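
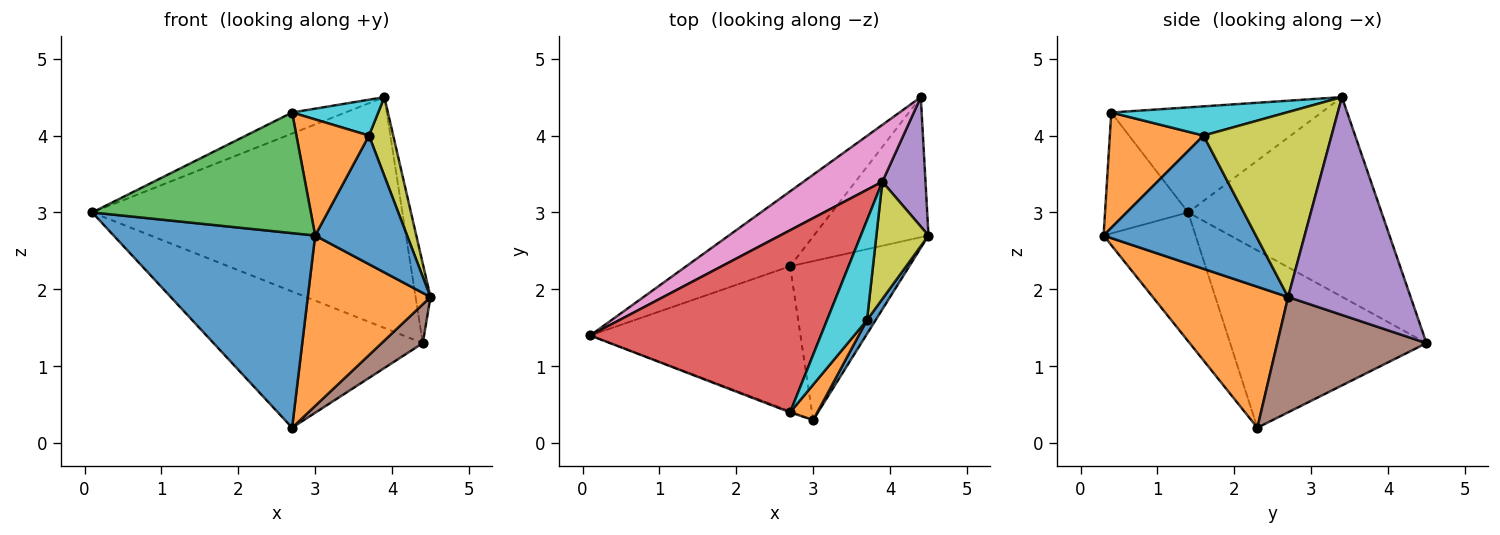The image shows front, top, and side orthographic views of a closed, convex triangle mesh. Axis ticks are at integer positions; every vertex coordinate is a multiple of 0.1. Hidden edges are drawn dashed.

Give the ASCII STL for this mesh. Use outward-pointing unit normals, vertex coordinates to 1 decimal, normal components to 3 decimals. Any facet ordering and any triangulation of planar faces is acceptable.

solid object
 facet normal -0.344 -0.753 -0.561
  outer loop
   vertex 2.7 2.3 0.2
   vertex 3.0 0.3 2.7
   vertex 0.1 1.4 3.0
  endloop
 endfacet
 facet normal 0.628 -0.569 -0.531
  outer loop
   vertex 2.7 2.3 0.2
   vertex 4.5 2.7 1.9
   vertex 3.0 0.3 2.7
  endloop
 endfacet
 facet normal -0.355 -0.935 -0.008
  outer loop
   vertex 2.7 0.4 4.3
   vertex 0.1 1.4 3.0
   vertex 3.0 0.3 2.7
  endloop
 endfacet
 facet normal -0.412 0.105 0.905
  outer loop
   vertex 2.7 0.4 4.3
   vertex 3.9 3.4 4.5
   vertex 0.1 1.4 3.0
  endloop
 endfacet
 facet normal 0.974 0.118 0.193
  outer loop
   vertex 4.4 4.5 1.3
   vertex 3.9 3.4 4.5
   vertex 4.5 2.7 1.9
  endloop
 endfacet
 facet normal 0.696 -0.192 -0.692
  outer loop
   vertex 4.4 4.5 1.3
   vertex 4.5 2.7 1.9
   vertex 2.7 2.3 0.2
  endloop
 endfacet
 facet normal -0.518 0.831 0.205
  outer loop
   vertex 4.4 4.5 1.3
   vertex 0.1 1.4 3.0
   vertex 3.9 3.4 4.5
  endloop
 endfacet
 facet normal -0.635 0.677 -0.372
  outer loop
   vertex 4.4 4.5 1.3
   vertex 2.7 2.3 0.2
   vertex 0.1 1.4 3.0
  endloop
 endfacet
 facet normal 0.947 -0.179 0.267
  outer loop
   vertex 3.7 1.6 4.0
   vertex 4.5 2.7 1.9
   vertex 3.9 3.4 4.5
  endloop
 endfacet
 facet normal 0.567 -0.278 0.775
  outer loop
   vertex 3.7 1.6 4.0
   vertex 3.9 3.4 4.5
   vertex 2.7 0.4 4.3
  endloop
 endfacet
 facet normal 0.855 -0.516 0.055
  outer loop
   vertex 3.7 1.6 4.0
   vertex 3.0 0.3 2.7
   vertex 4.5 2.7 1.9
  endloop
 endfacet
 facet normal 0.777 -0.602 0.183
  outer loop
   vertex 3.7 1.6 4.0
   vertex 2.7 0.4 4.3
   vertex 3.0 0.3 2.7
  endloop
 endfacet
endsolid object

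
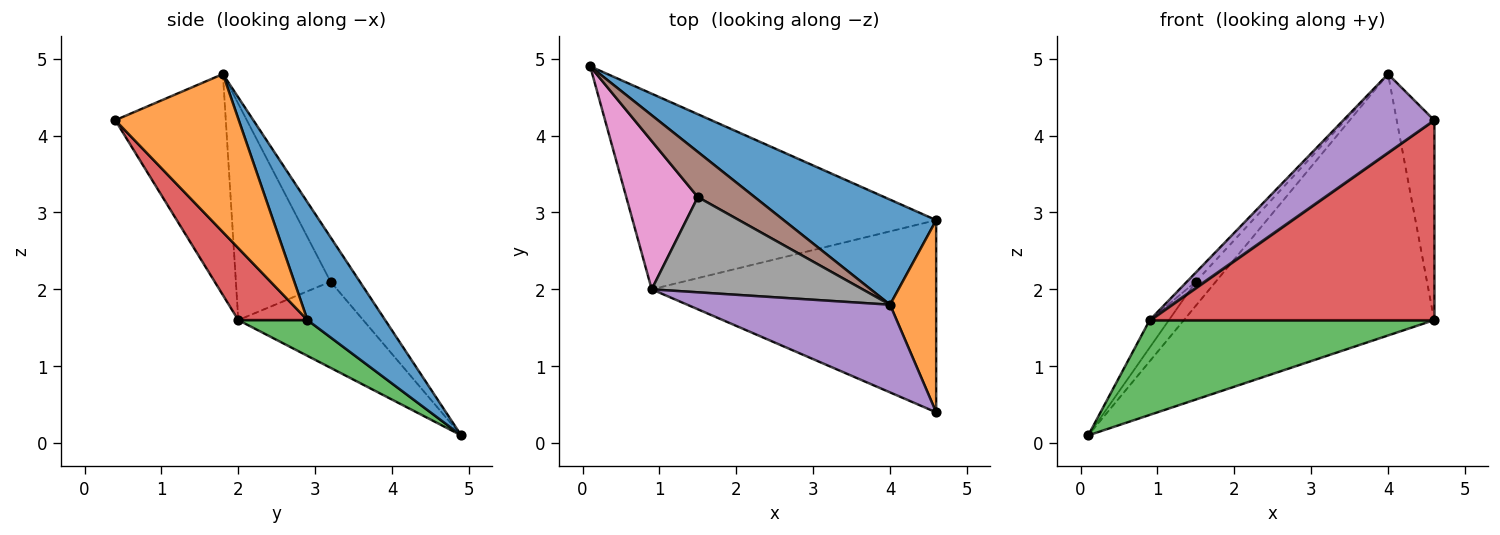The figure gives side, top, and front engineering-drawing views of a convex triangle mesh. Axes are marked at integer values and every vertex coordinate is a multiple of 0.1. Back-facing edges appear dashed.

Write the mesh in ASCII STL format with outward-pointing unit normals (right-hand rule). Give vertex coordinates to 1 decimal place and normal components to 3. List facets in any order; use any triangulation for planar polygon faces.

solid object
 facet normal 0.277 0.892 0.358
  outer loop
   vertex 4.6 2.9 1.6
   vertex 0.1 4.9 0.1
   vertex 4.0 1.8 4.8
  endloop
 endfacet
 facet normal 0.922 0.280 0.269
  outer loop
   vertex 4.6 2.9 1.6
   vertex 4.0 1.8 4.8
   vertex 4.6 0.4 4.2
  endloop
 endfacet
 facet normal 0.106 -0.434 -0.895
  outer loop
   vertex 0.9 2.0 1.6
   vertex 0.1 4.9 0.1
   vertex 4.6 2.9 1.6
  endloop
 endfacet
 facet normal 0.173 -0.710 -0.683
  outer loop
   vertex 0.9 2.0 1.6
   vertex 4.6 2.9 1.6
   vertex 4.6 0.4 4.2
  endloop
 endfacet
 facet normal -0.630 -0.518 0.578
  outer loop
   vertex 0.9 2.0 1.6
   vertex 4.6 0.4 4.2
   vertex 4.0 1.8 4.8
  endloop
 endfacet
 facet normal -0.568 0.387 0.726
  outer loop
   vertex 1.5 3.2 2.1
   vertex 4.0 1.8 4.8
   vertex 0.1 4.9 0.1
  endloop
 endfacet
 facet normal -0.764 0.118 0.635
  outer loop
   vertex 1.5 3.2 2.1
   vertex 0.1 4.9 0.1
   vertex 0.9 2.0 1.6
  endloop
 endfacet
 facet normal -0.715 0.067 0.696
  outer loop
   vertex 1.5 3.2 2.1
   vertex 0.9 2.0 1.6
   vertex 4.0 1.8 4.8
  endloop
 endfacet
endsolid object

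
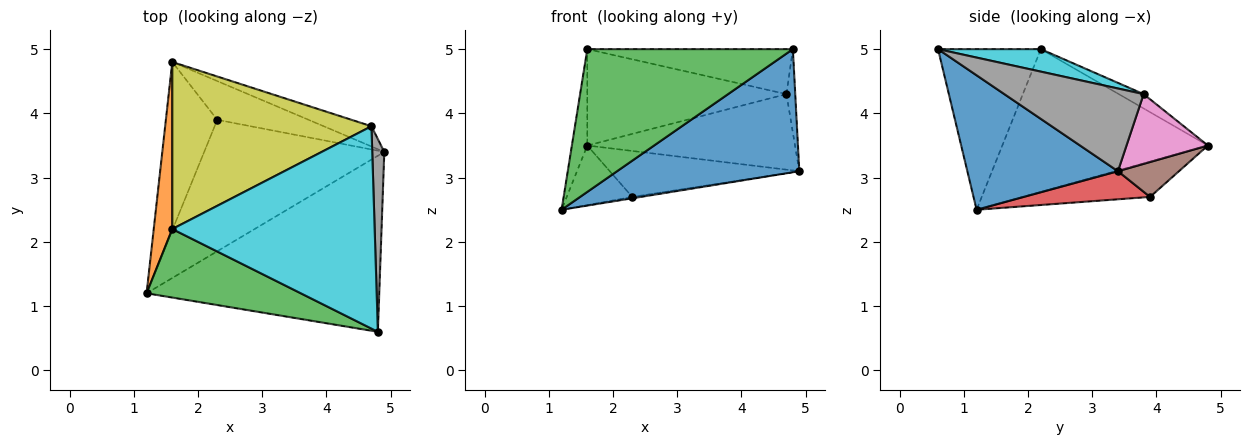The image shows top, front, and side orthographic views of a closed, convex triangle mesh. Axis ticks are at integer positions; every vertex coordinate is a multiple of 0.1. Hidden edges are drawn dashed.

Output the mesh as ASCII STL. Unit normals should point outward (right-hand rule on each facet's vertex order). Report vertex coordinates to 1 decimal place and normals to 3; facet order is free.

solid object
 facet normal 0.428 -0.518 -0.741
  outer loop
   vertex 4.8 0.6 5.0
   vertex 1.2 1.2 2.5
   vertex 4.9 3.4 3.1
  endloop
 endfacet
 facet normal -0.989 0.074 0.129
  outer loop
   vertex 1.6 2.2 5.0
   vertex 1.6 4.8 3.5
   vertex 1.2 1.2 2.5
  endloop
 endfacet
 facet normal -0.411 -0.822 0.395
  outer loop
   vertex 1.6 2.2 5.0
   vertex 1.2 1.2 2.5
   vertex 4.8 0.6 5.0
  endloop
 endfacet
 facet normal 0.154 0.010 -0.988
  outer loop
   vertex 2.3 3.9 2.7
   vertex 4.9 3.4 3.1
   vertex 1.2 1.2 2.5
  endloop
 endfacet
 facet normal -0.544 0.280 -0.791
  outer loop
   vertex 2.3 3.9 2.7
   vertex 1.2 1.2 2.5
   vertex 1.6 4.8 3.5
  endloop
 endfacet
 facet normal 0.239 0.742 -0.626
  outer loop
   vertex 2.3 3.9 2.7
   vertex 1.6 4.8 3.5
   vertex 4.9 3.4 3.1
  endloop
 endfacet
 facet normal 0.354 0.903 -0.242
  outer loop
   vertex 4.7 3.8 4.3
   vertex 4.9 3.4 3.1
   vertex 1.6 4.8 3.5
  endloop
 endfacet
 facet normal 0.988 0.062 0.144
  outer loop
   vertex 4.7 3.8 4.3
   vertex 4.8 0.6 5.0
   vertex 4.9 3.4 3.1
  endloop
 endfacet
 facet normal -0.062 0.499 0.865
  outer loop
   vertex 4.7 3.8 4.3
   vertex 1.6 4.8 3.5
   vertex 1.6 2.2 5.0
  endloop
 endfacet
 facet normal 0.108 0.216 0.970
  outer loop
   vertex 4.7 3.8 4.3
   vertex 1.6 2.2 5.0
   vertex 4.8 0.6 5.0
  endloop
 endfacet
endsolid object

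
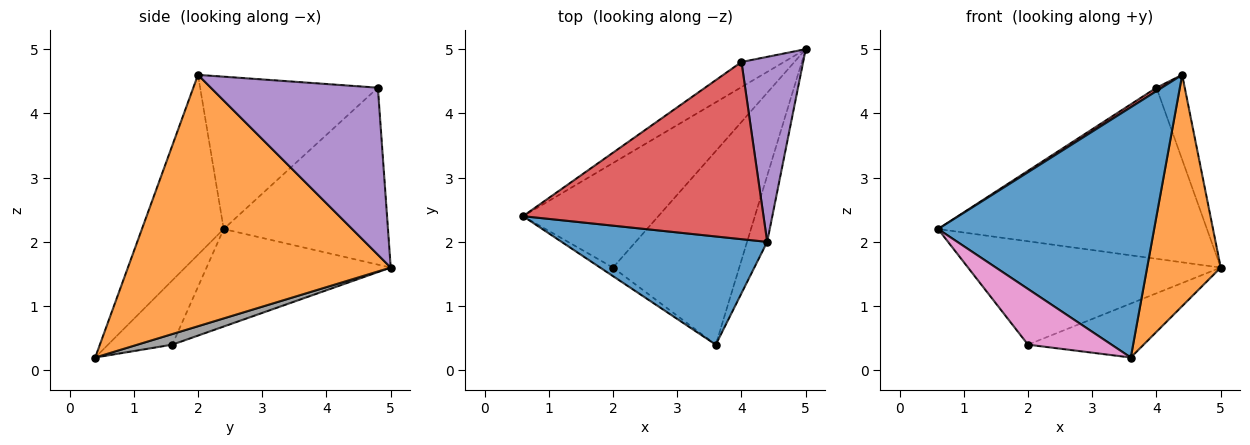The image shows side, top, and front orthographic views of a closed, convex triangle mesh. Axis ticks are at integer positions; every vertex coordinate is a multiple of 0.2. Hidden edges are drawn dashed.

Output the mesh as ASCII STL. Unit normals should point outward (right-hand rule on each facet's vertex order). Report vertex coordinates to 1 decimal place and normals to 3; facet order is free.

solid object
 facet normal -0.328 -0.867 0.375
  outer loop
   vertex 4.4 2.0 4.6
   vertex 0.6 2.4 2.2
   vertex 3.6 0.4 0.2
  endloop
 endfacet
 facet normal 0.960 -0.269 -0.077
  outer loop
   vertex 4.4 2.0 4.6
   vertex 3.6 0.4 0.2
   vertex 5.0 5.0 1.6
  endloop
 endfacet
 facet normal -0.517 0.847 -0.124
  outer loop
   vertex 4.0 4.8 4.4
   vertex 5.0 5.0 1.6
   vertex 0.6 2.4 2.2
  endloop
 endfacet
 facet normal -0.535 -0.016 0.845
  outer loop
   vertex 4.0 4.8 4.4
   vertex 0.6 2.4 2.2
   vertex 4.4 2.0 4.6
  endloop
 endfacet
 facet normal 0.926 0.157 0.342
  outer loop
   vertex 4.0 4.8 4.4
   vertex 4.4 2.0 4.6
   vertex 5.0 5.0 1.6
  endloop
 endfacet
 facet normal -0.456 0.626 -0.633
  outer loop
   vertex 2.0 1.6 0.4
   vertex 0.6 2.4 2.2
   vertex 5.0 5.0 1.6
  endloop
 endfacet
 facet normal -0.605 -0.787 -0.121
  outer loop
   vertex 2.0 1.6 0.4
   vertex 3.6 0.4 0.2
   vertex 0.6 2.4 2.2
  endloop
 endfacet
 facet normal 0.081 0.268 -0.960
  outer loop
   vertex 2.0 1.6 0.4
   vertex 5.0 5.0 1.6
   vertex 3.6 0.4 0.2
  endloop
 endfacet
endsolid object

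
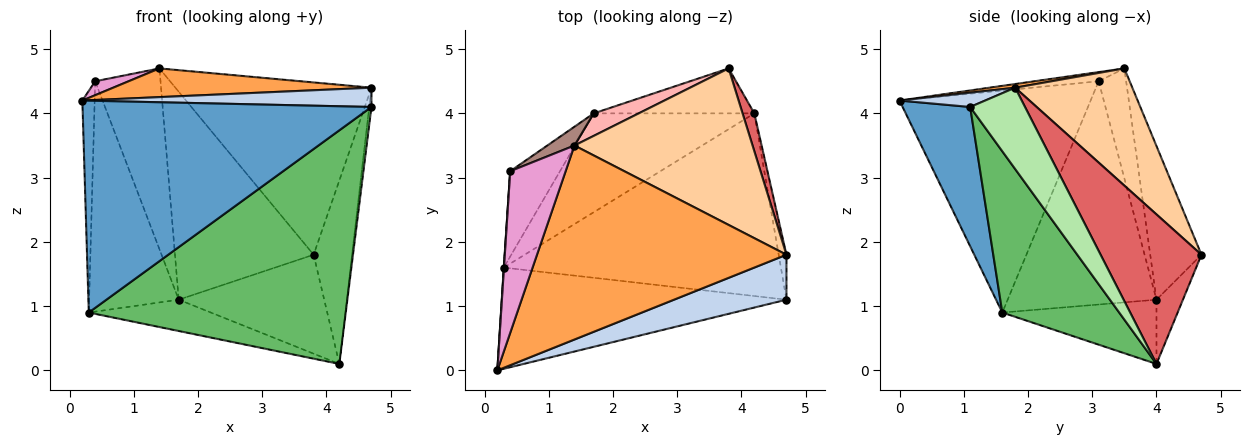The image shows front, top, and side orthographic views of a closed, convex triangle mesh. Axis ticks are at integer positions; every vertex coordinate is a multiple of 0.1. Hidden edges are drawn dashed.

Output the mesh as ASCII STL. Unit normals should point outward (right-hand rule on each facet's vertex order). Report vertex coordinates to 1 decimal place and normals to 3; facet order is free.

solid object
 facet normal 0.206 -0.883 -0.422
  outer loop
   vertex 0.3 1.6 0.9
   vertex 4.7 1.1 4.1
   vertex 0.2 0.0 4.2
  endloop
 endfacet
 facet normal 0.116 -0.391 0.913
  outer loop
   vertex 4.7 1.8 4.4
   vertex 0.2 0.0 4.2
   vertex 4.7 1.1 4.1
  endloop
 endfacet
 facet normal 0.015 -0.146 0.989
  outer loop
   vertex 4.7 1.8 4.4
   vertex 1.4 3.5 4.7
   vertex 0.2 0.0 4.2
  endloop
 endfacet
 facet normal 0.405 0.677 0.615
  outer loop
   vertex 4.7 1.8 4.4
   vertex 3.8 4.7 1.8
   vertex 1.4 3.5 4.7
  endloop
 endfacet
 facet normal 0.337 -0.742 -0.580
  outer loop
   vertex 4.2 4.0 0.1
   vertex 4.7 1.1 4.1
   vertex 0.3 1.6 0.9
  endloop
 endfacet
 facet normal 0.995 0.041 -0.095
  outer loop
   vertex 4.2 4.0 0.1
   vertex 4.7 1.8 4.4
   vertex 4.7 1.1 4.1
  endloop
 endfacet
 facet normal 0.932 0.355 0.073
  outer loop
   vertex 4.2 4.0 0.1
   vertex 3.8 4.7 1.8
   vertex 4.7 1.8 4.4
  endloop
 endfacet
 facet normal -0.345 0.933 0.101
  outer loop
   vertex 1.7 4.0 1.1
   vertex 1.4 3.5 4.7
   vertex 3.8 4.7 1.8
  endloop
 endfacet
 facet normal -0.163 0.898 -0.408
  outer loop
   vertex 1.7 4.0 1.1
   vertex 3.8 4.7 1.8
   vertex 4.2 4.0 0.1
  endloop
 endfacet
 facet normal -0.356 0.282 -0.891
  outer loop
   vertex 1.7 4.0 1.1
   vertex 4.2 4.0 0.1
   vertex 0.3 1.6 0.9
  endloop
 endfacet
 facet normal -0.386 0.918 0.095
  outer loop
   vertex 0.4 3.1 4.5
   vertex 1.4 3.5 4.7
   vertex 1.7 4.0 1.1
  endloop
 endfacet
 facet normal -0.842 0.507 -0.188
  outer loop
   vertex 0.4 3.1 4.5
   vertex 1.7 4.0 1.1
   vertex 0.3 1.6 0.9
  endloop
 endfacet
 facet normal -0.163 -0.085 0.983
  outer loop
   vertex 0.4 3.1 4.5
   vertex 0.2 0.0 4.2
   vertex 1.4 3.5 4.7
  endloop
 endfacet
 facet normal -0.998 0.064 0.001
  outer loop
   vertex 0.4 3.1 4.5
   vertex 0.3 1.6 0.9
   vertex 0.2 0.0 4.2
  endloop
 endfacet
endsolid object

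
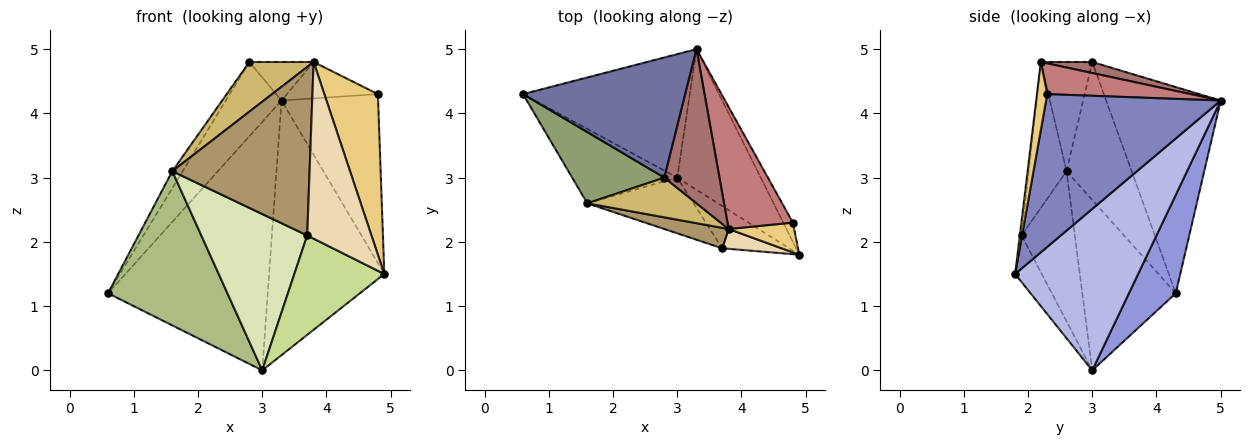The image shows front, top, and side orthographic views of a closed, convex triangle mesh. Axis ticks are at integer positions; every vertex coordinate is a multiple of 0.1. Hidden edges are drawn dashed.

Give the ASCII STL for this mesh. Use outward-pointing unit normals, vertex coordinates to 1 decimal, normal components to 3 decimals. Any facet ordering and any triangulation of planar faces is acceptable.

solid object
 facet normal -0.734 0.357 0.578
  outer loop
   vertex 2.8 3.0 4.8
   vertex 3.3 5.0 4.2
   vertex 0.6 4.3 1.2
  endloop
 endfacet
 facet normal 0.874 0.483 -0.055
  outer loop
   vertex 4.8 2.3 4.3
   vertex 4.9 1.8 1.5
   vertex 3.3 5.0 4.2
  endloop
 endfacet
 facet normal 0.254 0.866 -0.431
  outer loop
   vertex 3.0 3.0 0.0
   vertex 0.6 4.3 1.2
   vertex 3.3 5.0 4.2
  endloop
 endfacet
 facet normal 0.683 0.639 -0.353
  outer loop
   vertex 3.0 3.0 0.0
   vertex 3.3 5.0 4.2
   vertex 4.9 1.8 1.5
  endloop
 endfacet
 facet normal -0.824 0.131 0.551
  outer loop
   vertex 1.6 2.6 3.1
   vertex 2.8 3.0 4.8
   vertex 0.6 4.3 1.2
  endloop
 endfacet
 facet normal -0.576 -0.736 -0.355
  outer loop
   vertex 1.6 2.6 3.1
   vertex 0.6 4.3 1.2
   vertex 3.0 3.0 0.0
  endloop
 endfacet
 facet normal -0.263 -0.888 -0.378
  outer loop
   vertex 3.7 1.9 2.1
   vertex 3.0 3.0 0.0
   vertex 4.9 1.8 1.5
  endloop
 endfacet
 facet normal -0.428 -0.851 -0.303
  outer loop
   vertex 3.7 1.9 2.1
   vertex 1.6 2.6 3.1
   vertex 3.0 3.0 0.0
  endloop
 endfacet
 facet normal -0.264 -0.958 0.116
  outer loop
   vertex 3.8 2.2 4.8
   vertex 1.6 2.6 3.1
   vertex 3.7 1.9 2.1
  endloop
 endfacet
 facet normal -0.530 -0.662 0.530
  outer loop
   vertex 3.8 2.2 4.8
   vertex 2.8 3.0 4.8
   vertex 1.6 2.6 3.1
  endloop
 endfacet
 facet normal 0.186 -0.966 0.179
  outer loop
   vertex 3.8 2.2 4.8
   vertex 4.9 1.8 1.5
   vertex 4.8 2.3 4.3
  endloop
 endfacet
 facet normal -0.027 -0.993 0.111
  outer loop
   vertex 3.8 2.2 4.8
   vertex 3.7 1.9 2.1
   vertex 4.9 1.8 1.5
  endloop
 endfacet
 facet normal 0.190 0.238 0.952
  outer loop
   vertex 3.8 2.2 4.8
   vertex 3.3 5.0 4.2
   vertex 2.8 3.0 4.8
  endloop
 endfacet
 facet normal 0.411 0.261 0.874
  outer loop
   vertex 3.8 2.2 4.8
   vertex 4.8 2.3 4.3
   vertex 3.3 5.0 4.2
  endloop
 endfacet
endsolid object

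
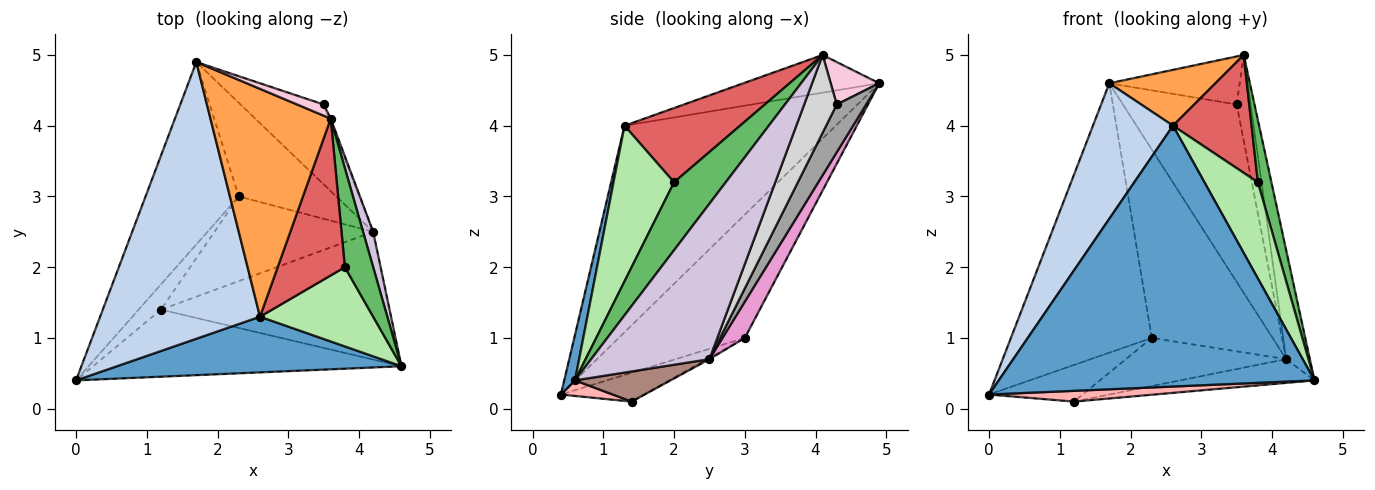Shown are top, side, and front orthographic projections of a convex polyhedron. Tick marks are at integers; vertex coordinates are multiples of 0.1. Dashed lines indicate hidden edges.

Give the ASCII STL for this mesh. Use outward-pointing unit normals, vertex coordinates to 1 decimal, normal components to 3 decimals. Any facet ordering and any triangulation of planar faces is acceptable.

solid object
 facet normal 0.033 -0.977 0.209
  outer loop
   vertex 2.6 1.3 4.0
   vertex 0.0 0.4 0.2
   vertex 4.6 0.6 0.4
  endloop
 endfacet
 facet normal -0.758 -0.287 0.586
  outer loop
   vertex 2.6 1.3 4.0
   vertex 1.7 4.9 4.6
   vertex 0.0 0.4 0.2
  endloop
 endfacet
 facet normal -0.291 -0.228 0.929
  outer loop
   vertex 2.6 1.3 4.0
   vertex 3.6 4.1 5.0
   vertex 1.7 4.9 4.6
  endloop
 endfacet
 facet normal -0.595 0.665 -0.450
  outer loop
   vertex 2.3 3.0 1.0
   vertex 0.0 0.4 0.2
   vertex 1.7 4.9 4.6
  endloop
 endfacet
 facet normal 0.897 -0.235 0.374
  outer loop
   vertex 3.8 2.0 3.2
   vertex 4.6 0.6 0.4
   vertex 3.6 4.1 5.0
  endloop
 endfacet
 facet normal 0.658 -0.581 0.479
  outer loop
   vertex 3.8 2.0 3.2
   vertex 2.6 1.3 4.0
   vertex 4.6 0.6 0.4
  endloop
 endfacet
 facet normal 0.662 -0.450 0.599
  outer loop
   vertex 3.8 2.0 3.2
   vertex 3.6 4.1 5.0
   vertex 2.6 1.3 4.0
  endloop
 endfacet
 facet normal 0.050 -0.158 -0.986
  outer loop
   vertex 1.2 1.4 0.1
   vertex 4.6 0.6 0.4
   vertex 0.0 0.4 0.2
  endloop
 endfacet
 facet normal -0.591 0.664 -0.458
  outer loop
   vertex 1.2 1.4 0.1
   vertex 0.0 0.4 0.2
   vertex 2.3 3.0 1.0
  endloop
 endfacet
 facet normal 0.979 0.196 0.064
  outer loop
   vertex 4.2 2.5 0.7
   vertex 3.6 4.1 5.0
   vertex 4.6 0.6 0.4
  endloop
 endfacet
 facet normal 0.129 0.181 -0.975
  outer loop
   vertex 4.2 2.5 0.7
   vertex 4.6 0.6 0.4
   vertex 1.2 1.4 0.1
  endloop
 endfacet
 facet normal -0.007 0.494 -0.869
  outer loop
   vertex 4.2 2.5 0.7
   vertex 1.2 1.4 0.1
   vertex 2.3 3.0 1.0
  endloop
 endfacet
 facet normal 0.163 0.883 -0.439
  outer loop
   vertex 4.2 2.5 0.7
   vertex 2.3 3.0 1.0
   vertex 1.7 4.9 4.6
  endloop
 endfacet
 facet normal 0.341 0.916 0.213
  outer loop
   vertex 3.5 4.3 4.3
   vertex 1.7 4.9 4.6
   vertex 3.6 4.1 5.0
  endloop
 endfacet
 facet normal 0.229 0.888 -0.399
  outer loop
   vertex 3.5 4.3 4.3
   vertex 4.2 2.5 0.7
   vertex 1.7 4.9 4.6
  endloop
 endfacet
 facet normal 0.919 0.394 -0.019
  outer loop
   vertex 3.5 4.3 4.3
   vertex 3.6 4.1 5.0
   vertex 4.2 2.5 0.7
  endloop
 endfacet
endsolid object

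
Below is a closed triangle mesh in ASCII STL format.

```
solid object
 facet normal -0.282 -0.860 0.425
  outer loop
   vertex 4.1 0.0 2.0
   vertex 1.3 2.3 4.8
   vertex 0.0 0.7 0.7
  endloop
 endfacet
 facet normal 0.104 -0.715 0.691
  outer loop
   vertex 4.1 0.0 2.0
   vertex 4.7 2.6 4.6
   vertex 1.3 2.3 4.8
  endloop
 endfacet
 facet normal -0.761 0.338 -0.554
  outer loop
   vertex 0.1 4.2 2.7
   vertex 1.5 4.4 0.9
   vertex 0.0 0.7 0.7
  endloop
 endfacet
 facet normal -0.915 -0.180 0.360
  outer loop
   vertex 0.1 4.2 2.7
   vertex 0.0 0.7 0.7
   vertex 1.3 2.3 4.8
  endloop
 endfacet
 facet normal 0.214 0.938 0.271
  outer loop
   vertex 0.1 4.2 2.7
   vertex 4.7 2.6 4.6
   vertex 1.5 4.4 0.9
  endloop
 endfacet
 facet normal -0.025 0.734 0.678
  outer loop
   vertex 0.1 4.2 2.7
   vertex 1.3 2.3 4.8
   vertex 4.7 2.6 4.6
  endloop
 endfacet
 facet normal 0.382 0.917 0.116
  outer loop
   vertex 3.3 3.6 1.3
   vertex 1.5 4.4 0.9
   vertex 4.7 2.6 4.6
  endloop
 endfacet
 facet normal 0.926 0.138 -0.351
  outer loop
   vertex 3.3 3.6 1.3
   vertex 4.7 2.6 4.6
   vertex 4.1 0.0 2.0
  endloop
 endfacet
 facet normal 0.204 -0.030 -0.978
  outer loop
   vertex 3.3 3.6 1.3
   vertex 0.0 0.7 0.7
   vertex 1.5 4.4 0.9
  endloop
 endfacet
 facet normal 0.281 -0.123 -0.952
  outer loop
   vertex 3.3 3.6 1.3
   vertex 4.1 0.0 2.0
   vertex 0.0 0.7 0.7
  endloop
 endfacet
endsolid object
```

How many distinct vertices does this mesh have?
7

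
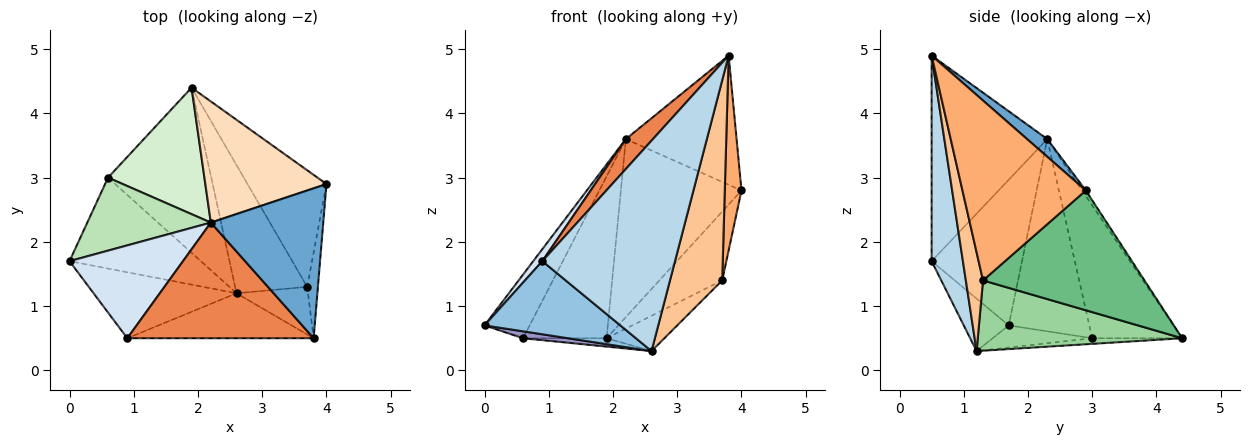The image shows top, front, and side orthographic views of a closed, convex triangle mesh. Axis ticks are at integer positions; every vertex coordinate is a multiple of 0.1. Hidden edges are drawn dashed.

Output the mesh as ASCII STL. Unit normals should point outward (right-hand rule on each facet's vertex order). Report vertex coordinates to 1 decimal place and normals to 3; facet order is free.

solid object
 facet normal 0.118 0.648 0.752
  outer loop
   vertex 2.2 2.3 3.6
   vertex 3.8 0.5 4.9
   vertex 4.0 2.9 2.8
  endloop
 endfacet
 facet normal -0.239 -0.721 -0.650
  outer loop
   vertex 0.9 0.5 1.7
   vertex 0.0 1.7 0.7
   vertex 2.6 1.2 0.3
  endloop
 endfacet
 facet normal 0.225 -0.953 -0.204
  outer loop
   vertex 0.9 0.5 1.7
   vertex 2.6 1.2 0.3
   vertex 3.8 0.5 4.9
  endloop
 endfacet
 facet normal -0.786 -0.079 0.613
  outer loop
   vertex 0.9 0.5 1.7
   vertex 2.2 2.3 3.6
   vertex 0.0 1.7 0.7
  endloop
 endfacet
 facet normal -0.730 -0.171 0.662
  outer loop
   vertex 0.9 0.5 1.7
   vertex 3.8 0.5 4.9
   vertex 2.2 2.3 3.6
  endloop
 endfacet
 facet normal 0.989 -0.134 -0.059
  outer loop
   vertex 3.7 1.3 1.4
   vertex 4.0 2.9 2.8
   vertex 3.8 0.5 4.9
  endloop
 endfacet
 facet normal 0.305 -0.927 -0.220
  outer loop
   vertex 3.7 1.3 1.4
   vertex 3.8 0.5 4.9
   vertex 2.6 1.2 0.3
  endloop
 endfacet
 facet normal -0.026 0.826 0.562
  outer loop
   vertex 1.9 4.4 0.5
   vertex 2.2 2.3 3.6
   vertex 4.0 2.9 2.8
  endloop
 endfacet
 facet normal 0.794 0.309 -0.523
  outer loop
   vertex 1.9 4.4 0.5
   vertex 4.0 2.9 2.8
   vertex 3.7 1.3 1.4
  endloop
 endfacet
 facet normal 0.685 0.194 -0.702
  outer loop
   vertex 1.9 4.4 0.5
   vertex 3.7 1.3 1.4
   vertex 2.6 1.2 0.3
  endloop
 endfacet
 facet normal -0.761 0.426 0.489
  outer loop
   vertex 0.6 3.0 0.5
   vertex 0.0 1.7 0.7
   vertex 2.2 2.3 3.6
  endloop
 endfacet
 facet normal -0.647 0.601 0.470
  outer loop
   vertex 0.6 3.0 0.5
   vertex 2.2 2.3 3.6
   vertex 1.9 4.4 0.5
  endloop
 endfacet
 facet normal -0.166 -0.075 -0.983
  outer loop
   vertex 0.6 3.0 0.5
   vertex 2.6 1.2 0.3
   vertex 0.0 1.7 0.7
  endloop
 endfacet
 facet normal -0.054 0.050 -0.997
  outer loop
   vertex 0.6 3.0 0.5
   vertex 1.9 4.4 0.5
   vertex 2.6 1.2 0.3
  endloop
 endfacet
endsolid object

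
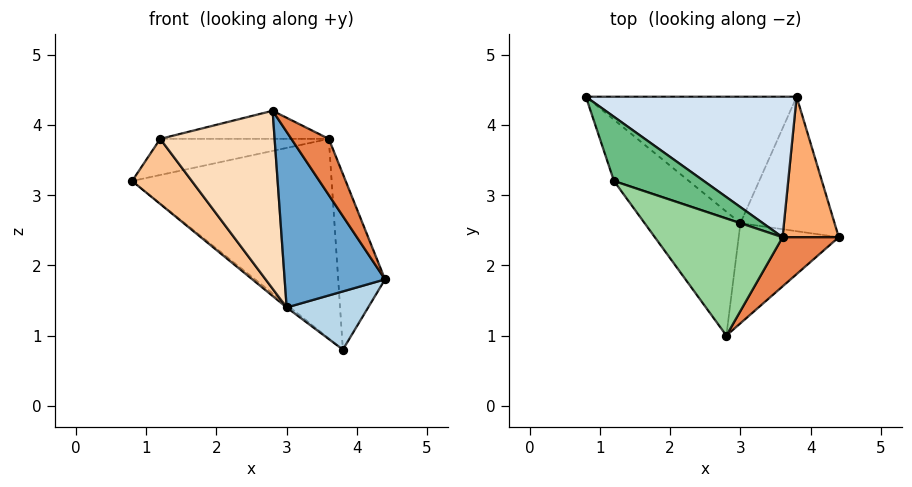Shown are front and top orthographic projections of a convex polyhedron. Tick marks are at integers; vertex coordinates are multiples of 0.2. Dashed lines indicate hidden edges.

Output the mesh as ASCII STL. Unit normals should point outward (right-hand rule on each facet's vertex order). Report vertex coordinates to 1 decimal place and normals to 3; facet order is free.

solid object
 facet normal 0.017 -0.869 -0.495
  outer loop
   vertex 3.0 2.6 1.4
   vertex 4.4 2.4 1.8
   vertex 2.8 1.0 4.2
  endloop
 endfacet
 facet normal -0.625 0.017 -0.781
  outer loop
   vertex 3.0 2.6 1.4
   vertex 0.8 4.4 3.2
   vertex 3.8 4.4 0.8
  endloop
 endfacet
 facet normal 0.201 -0.389 -0.899
  outer loop
   vertex 3.0 2.6 1.4
   vertex 3.8 4.4 0.8
   vertex 4.4 2.4 1.8
  endloop
 endfacet
 facet normal 0.418 0.743 0.523
  outer loop
   vertex 3.6 2.4 3.8
   vertex 3.8 4.4 0.8
   vertex 0.8 4.4 3.2
  endloop
 endfacet
 facet normal 0.855 -0.391 0.342
  outer loop
   vertex 3.6 2.4 3.8
   vertex 2.8 1.0 4.2
   vertex 4.4 2.4 1.8
  endloop
 endfacet
 facet normal 0.842 0.421 0.337
  outer loop
   vertex 3.6 2.4 3.8
   vertex 4.4 2.4 1.8
   vertex 3.8 4.4 0.8
  endloop
 endfacet
 facet normal -0.756 -0.476 -0.448
  outer loop
   vertex 1.2 3.2 3.8
   vertex 0.8 4.4 3.2
   vertex 3.0 2.6 1.4
  endloop
 endfacet
 facet normal -0.711 -0.587 -0.386
  outer loop
   vertex 1.2 3.2 3.8
   vertex 3.0 2.6 1.4
   vertex 2.8 1.0 4.2
  endloop
 endfacet
 facet normal 0.161 0.484 0.860
  outer loop
   vertex 1.2 3.2 3.8
   vertex 3.6 2.4 3.8
   vertex 0.8 4.4 3.2
  endloop
 endfacet
 facet normal 0.078 0.233 0.969
  outer loop
   vertex 1.2 3.2 3.8
   vertex 2.8 1.0 4.2
   vertex 3.6 2.4 3.8
  endloop
 endfacet
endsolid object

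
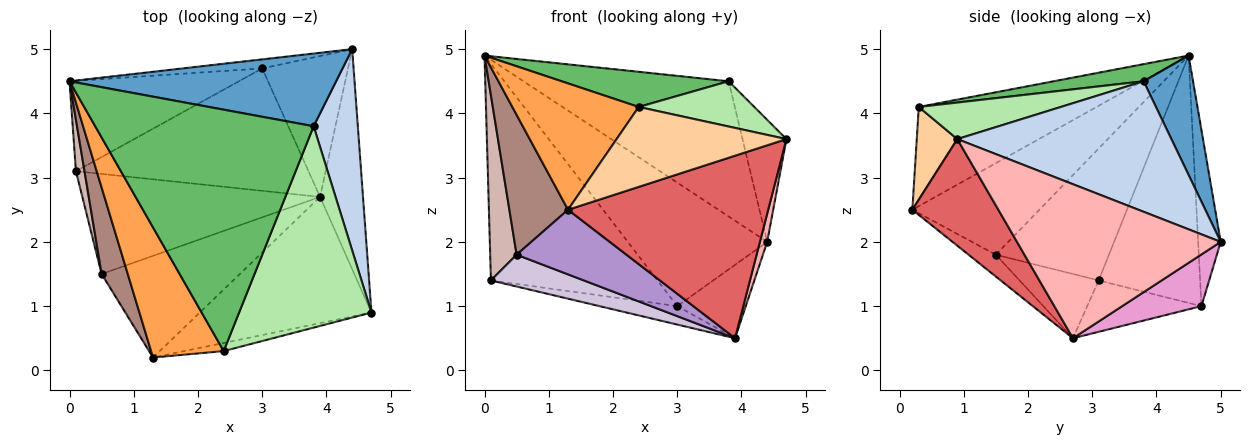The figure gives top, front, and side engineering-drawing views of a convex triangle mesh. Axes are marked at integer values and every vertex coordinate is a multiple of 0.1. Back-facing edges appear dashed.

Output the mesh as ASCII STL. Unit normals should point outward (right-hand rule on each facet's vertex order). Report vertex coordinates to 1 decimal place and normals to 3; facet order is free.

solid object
 facet normal 0.207 0.862 0.463
  outer loop
   vertex 3.8 3.8 4.5
   vertex 4.4 5.0 2.0
   vertex 0.0 4.5 4.9
  endloop
 endfacet
 facet normal 0.930 0.191 0.315
  outer loop
   vertex 3.8 3.8 4.5
   vertex 4.7 0.9 3.6
   vertex 4.4 5.0 2.0
  endloop
 endfacet
 facet normal -0.700 -0.498 0.512
  outer loop
   vertex 2.4 0.3 4.1
   vertex 0.0 4.5 4.9
   vertex 1.3 0.2 2.5
  endloop
 endfacet
 facet normal 0.231 -0.968 -0.098
  outer loop
   vertex 2.4 0.3 4.1
   vertex 1.3 0.2 2.5
   vertex 4.7 0.9 3.6
  endloop
 endfacet
 facet normal 0.077 -0.144 0.987
  outer loop
   vertex 2.4 0.3 4.1
   vertex 3.8 3.8 4.5
   vertex 0.0 4.5 4.9
  endloop
 endfacet
 facet normal 0.260 -0.212 0.942
  outer loop
   vertex 2.4 0.3 4.1
   vertex 4.7 0.9 3.6
   vertex 3.8 3.8 4.5
  endloop
 endfacet
 facet normal 0.333 -0.776 -0.536
  outer loop
   vertex 3.9 2.7 0.5
   vertex 4.7 0.9 3.6
   vertex 1.3 0.2 2.5
  endloop
 endfacet
 facet normal 0.963 -0.034 -0.268
  outer loop
   vertex 3.9 2.7 0.5
   vertex 4.4 5.0 2.0
   vertex 4.7 0.9 3.6
  endloop
 endfacet
 facet normal -0.132 -0.532 -0.837
  outer loop
   vertex 0.5 1.5 1.8
   vertex 3.9 2.7 0.5
   vertex 1.3 0.2 2.5
  endloop
 endfacet
 facet normal -0.249 -0.293 -0.923
  outer loop
   vertex 0.5 1.5 1.8
   vertex 0.1 3.1 1.4
   vertex 3.9 2.7 0.5
  endloop
 endfacet
 facet normal -0.879 -0.406 0.251
  outer loop
   vertex 0.5 1.5 1.8
   vertex 1.3 0.2 2.5
   vertex 0.0 4.5 4.9
  endloop
 endfacet
 facet normal -0.972 -0.227 0.063
  outer loop
   vertex 0.5 1.5 1.8
   vertex 0.0 4.5 4.9
   vertex 0.1 3.1 1.4
  endloop
 endfacet
 facet normal 0.471 0.408 -0.782
  outer loop
   vertex 3.0 4.7 1.0
   vertex 4.4 5.0 2.0
   vertex 3.9 2.7 0.5
  endloop
 endfacet
 facet normal -0.213 0.145 -0.966
  outer loop
   vertex 3.0 4.7 1.0
   vertex 3.9 2.7 0.5
   vertex 0.1 3.1 1.4
  endloop
 endfacet
 facet normal -0.159 0.985 -0.072
  outer loop
   vertex 3.0 4.7 1.0
   vertex 0.0 4.5 4.9
   vertex 4.4 5.0 2.0
  endloop
 endfacet
 facet normal -0.490 0.804 -0.336
  outer loop
   vertex 3.0 4.7 1.0
   vertex 0.1 3.1 1.4
   vertex 0.0 4.5 4.9
  endloop
 endfacet
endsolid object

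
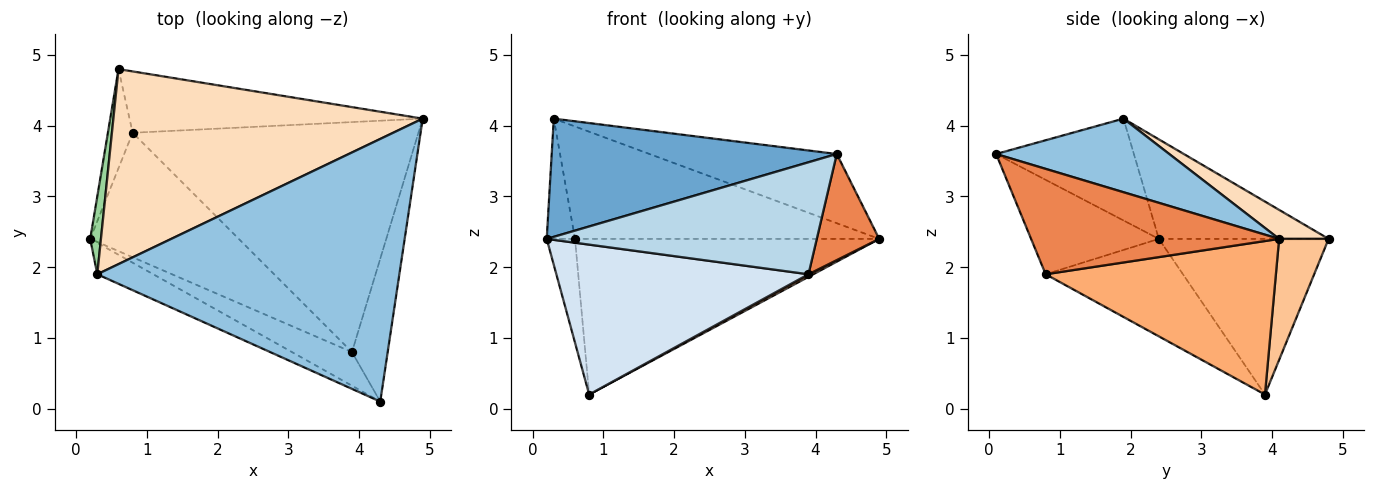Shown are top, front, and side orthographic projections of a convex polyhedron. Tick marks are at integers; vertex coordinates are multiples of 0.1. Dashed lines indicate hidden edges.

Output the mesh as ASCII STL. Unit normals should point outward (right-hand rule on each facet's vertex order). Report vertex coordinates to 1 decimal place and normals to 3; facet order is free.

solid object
 facet normal -0.423 -0.876 -0.233
  outer loop
   vertex 0.3 1.9 4.1
   vertex 0.2 2.4 2.4
   vertex 4.3 0.1 3.6
  endloop
 endfacet
 facet normal 0.229 0.248 0.941
  outer loop
   vertex 0.3 1.9 4.1
   vertex 4.3 0.1 3.6
   vertex 4.9 4.1 2.4
  endloop
 endfacet
 facet normal -0.413 -0.872 -0.262
  outer loop
   vertex 3.9 0.8 1.9
   vertex 4.3 0.1 3.6
   vertex 0.2 2.4 2.4
  endloop
 endfacet
 facet normal -0.386 -0.710 -0.589
  outer loop
   vertex 3.9 0.8 1.9
   vertex 0.2 2.4 2.4
   vertex 0.8 3.9 0.2
  endloop
 endfacet
 facet normal 0.921 -0.232 -0.312
  outer loop
   vertex 3.9 0.8 1.9
   vertex 4.9 4.1 2.4
   vertex 4.3 0.1 3.6
  endloop
 endfacet
 facet normal 0.473 -0.010 -0.881
  outer loop
   vertex 3.9 0.8 1.9
   vertex 0.8 3.9 0.2
   vertex 4.9 4.1 2.4
  endloop
 endfacet
 facet normal 0.150 0.920 -0.363
  outer loop
   vertex 0.6 4.8 2.4
   vertex 4.9 4.1 2.4
   vertex 0.8 3.9 0.2
  endloop
 endfacet
 facet normal 0.081 0.498 0.863
  outer loop
   vertex 0.6 4.8 2.4
   vertex 0.3 1.9 4.1
   vertex 4.9 4.1 2.4
  endloop
 endfacet
 facet normal -0.974 0.162 -0.155
  outer loop
   vertex 0.6 4.8 2.4
   vertex 0.8 3.9 0.2
   vertex 0.2 2.4 2.4
  endloop
 endfacet
 facet normal -0.981 0.163 0.106
  outer loop
   vertex 0.6 4.8 2.4
   vertex 0.2 2.4 2.4
   vertex 0.3 1.9 4.1
  endloop
 endfacet
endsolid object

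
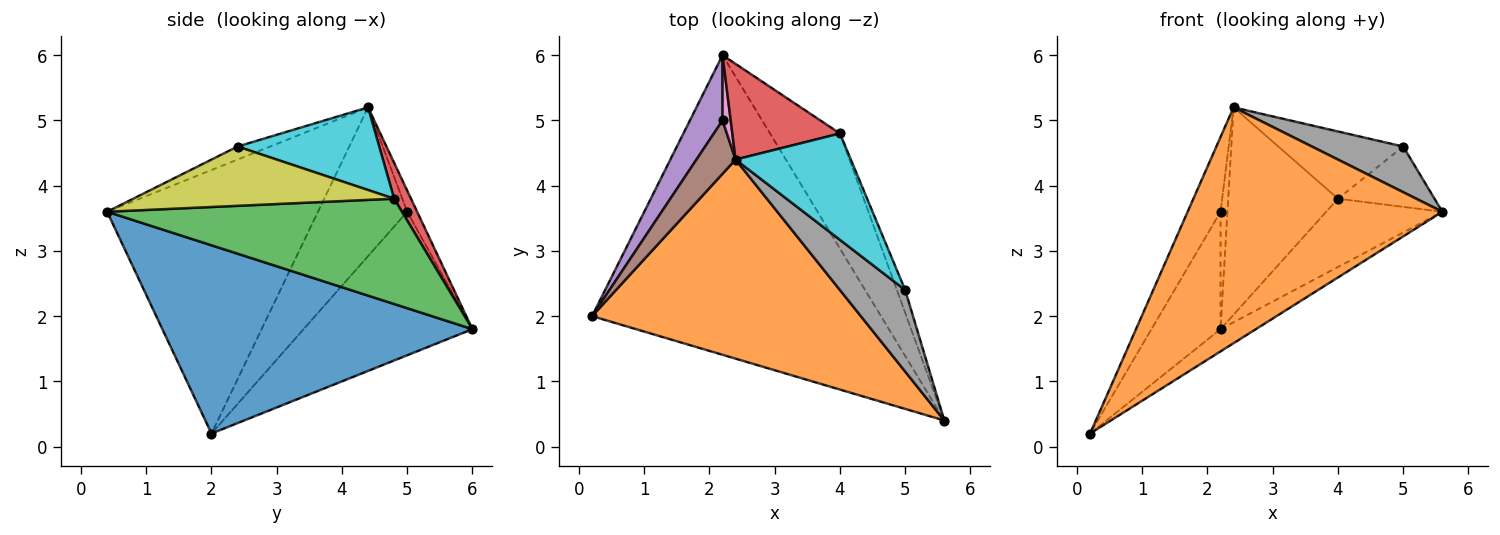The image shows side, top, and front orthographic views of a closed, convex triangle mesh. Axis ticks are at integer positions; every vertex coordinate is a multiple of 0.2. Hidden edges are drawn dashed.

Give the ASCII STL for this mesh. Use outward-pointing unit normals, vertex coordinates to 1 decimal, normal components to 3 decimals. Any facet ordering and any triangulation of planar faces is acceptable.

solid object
 facet normal 0.545 0.062 -0.836
  outer loop
   vertex 2.2 6.0 1.8
   vertex 5.6 0.4 3.6
   vertex 0.2 2.0 0.2
  endloop
 endfacet
 facet normal -0.535 -0.646 0.545
  outer loop
   vertex 2.4 4.4 5.2
   vertex 0.2 2.0 0.2
   vertex 5.6 0.4 3.6
  endloop
 endfacet
 facet normal 0.792 0.312 -0.525
  outer loop
   vertex 4.0 4.8 3.8
   vertex 5.6 0.4 3.6
   vertex 2.2 6.0 1.8
  endloop
 endfacet
 facet normal 0.138 0.899 0.415
  outer loop
   vertex 4.0 4.8 3.8
   vertex 2.2 6.0 1.8
   vertex 2.4 4.4 5.2
  endloop
 endfacet
 facet normal -0.906 0.371 0.206
  outer loop
   vertex 2.2 5.0 3.6
   vertex 2.2 6.0 1.8
   vertex 0.2 2.0 0.2
  endloop
 endfacet
 facet normal -0.911 0.336 0.240
  outer loop
   vertex 2.2 5.0 3.6
   vertex 0.2 2.0 0.2
   vertex 2.4 4.4 5.2
  endloop
 endfacet
 facet normal -0.784 0.543 0.302
  outer loop
   vertex 2.2 5.0 3.6
   vertex 2.4 4.4 5.2
   vertex 2.2 6.0 1.8
  endloop
 endfacet
 facet normal -0.172 -0.481 0.860
  outer loop
   vertex 5.0 2.4 4.6
   vertex 2.4 4.4 5.2
   vertex 5.6 0.4 3.6
  endloop
 endfacet
 facet normal 0.930 0.344 -0.130
  outer loop
   vertex 5.0 2.4 4.6
   vertex 5.6 0.4 3.6
   vertex 4.0 4.8 3.8
  endloop
 endfacet
 facet normal 0.518 0.457 0.723
  outer loop
   vertex 5.0 2.4 4.6
   vertex 4.0 4.8 3.8
   vertex 2.4 4.4 5.2
  endloop
 endfacet
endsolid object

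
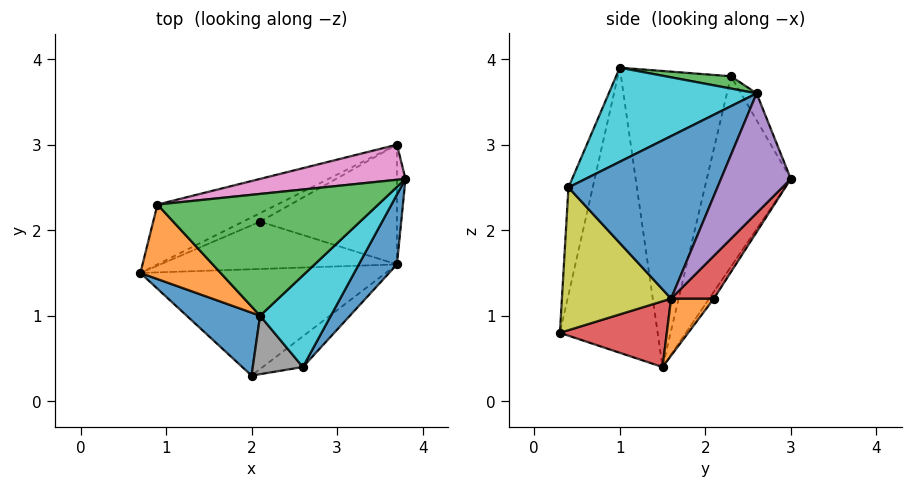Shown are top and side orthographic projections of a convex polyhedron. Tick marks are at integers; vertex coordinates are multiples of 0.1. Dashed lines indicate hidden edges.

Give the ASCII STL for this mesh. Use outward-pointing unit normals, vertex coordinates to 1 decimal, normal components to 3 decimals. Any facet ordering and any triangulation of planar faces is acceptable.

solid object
 facet normal -0.697 -0.695 0.179
  outer loop
   vertex 2.1 1.0 3.9
   vertex 0.7 1.5 0.4
   vertex 2.0 0.3 0.8
  endloop
 endfacet
 facet normal -0.728 -0.657 0.197
  outer loop
   vertex 0.9 2.3 3.8
   vertex 0.7 1.5 0.4
   vertex 2.1 1.0 3.9
  endloop
 endfacet
 facet normal 0.055 0.127 0.990
  outer loop
   vertex 0.9 2.3 3.8
   vertex 2.1 1.0 3.9
   vertex 3.8 2.6 3.6
  endloop
 endfacet
 facet normal 0.259 -0.041 -0.965
  outer loop
   vertex 3.7 1.6 1.2
   vertex 2.0 0.3 0.8
   vertex 0.7 1.5 0.4
  endloop
 endfacet
 facet normal 0.995 0.071 -0.071
  outer loop
   vertex 3.7 3.0 2.6
   vertex 3.8 2.6 3.6
   vertex 3.7 1.6 1.2
  endloop
 endfacet
 facet normal -0.317 0.927 -0.199
  outer loop
   vertex 3.7 3.0 2.6
   vertex 0.7 1.5 0.4
   vertex 0.9 2.3 3.8
  endloop
 endfacet
 facet normal -0.070 0.924 0.376
  outer loop
   vertex 3.7 3.0 2.6
   vertex 0.9 2.3 3.8
   vertex 3.8 2.6 3.6
  endloop
 endfacet
 facet normal -0.452 -0.867 0.210
  outer loop
   vertex 2.6 0.4 2.5
   vertex 2.1 1.0 3.9
   vertex 2.0 0.3 0.8
  endloop
 endfacet
 facet normal 0.624 -0.762 -0.175
  outer loop
   vertex 2.6 0.4 2.5
   vertex 2.0 0.3 0.8
   vertex 3.7 1.6 1.2
  endloop
 endfacet
 facet normal 0.644 -0.593 0.484
  outer loop
   vertex 2.6 0.4 2.5
   vertex 3.8 2.6 3.6
   vertex 2.1 1.0 3.9
  endloop
 endfacet
 facet normal 0.818 -0.542 0.192
  outer loop
   vertex 2.6 0.4 2.5
   vertex 3.7 1.6 1.2
   vertex 3.8 2.6 3.6
  endloop
 endfacet
 facet normal 0.187 0.600 -0.778
  outer loop
   vertex 2.1 2.1 1.2
   vertex 3.7 1.6 1.2
   vertex 0.7 1.5 0.4
  endloop
 endfacet
 facet normal -0.159 0.903 -0.398
  outer loop
   vertex 2.1 2.1 1.2
   vertex 0.7 1.5 0.4
   vertex 3.7 3.0 2.6
  endloop
 endfacet
 facet normal 0.216 0.690 -0.690
  outer loop
   vertex 2.1 2.1 1.2
   vertex 3.7 3.0 2.6
   vertex 3.7 1.6 1.2
  endloop
 endfacet
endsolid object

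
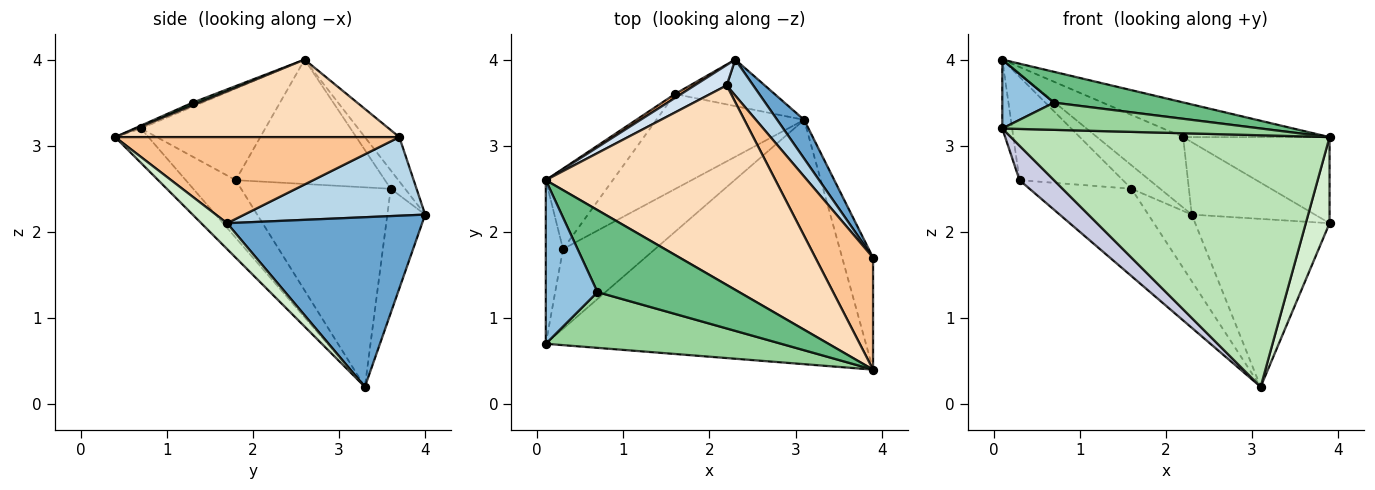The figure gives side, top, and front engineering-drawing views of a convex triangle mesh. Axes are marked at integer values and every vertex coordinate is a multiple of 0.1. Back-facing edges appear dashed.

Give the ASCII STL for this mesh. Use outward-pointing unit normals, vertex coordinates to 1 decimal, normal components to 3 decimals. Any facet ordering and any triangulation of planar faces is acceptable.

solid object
 facet normal 0.817 0.562 0.130
  outer loop
   vertex 3.1 3.3 0.2
   vertex 2.3 4.0 2.2
   vertex 3.9 1.7 2.1
  endloop
 endfacet
 facet normal -0.073 -0.387 0.919
  outer loop
   vertex 0.7 1.3 3.5
   vertex 0.1 2.6 4.0
   vertex 0.1 0.7 3.2
  endloop
 endfacet
 facet normal 0.796 0.542 0.269
  outer loop
   vertex 2.2 3.7 3.1
   vertex 3.9 1.7 2.1
   vertex 2.3 4.0 2.2
  endloop
 endfacet
 facet normal -0.359 0.897 0.259
  outer loop
   vertex 2.2 3.7 3.1
   vertex 2.3 4.0 2.2
   vertex 0.1 2.6 4.0
  endloop
 endfacet
 facet normal -0.581 0.667 -0.466
  outer loop
   vertex 1.6 3.6 2.5
   vertex 2.3 4.0 2.2
   vertex 3.1 3.3 0.2
  endloop
 endfacet
 facet normal -0.442 0.885 0.147
  outer loop
   vertex 1.6 3.6 2.5
   vertex 0.1 2.6 4.0
   vertex 2.3 4.0 2.2
  endloop
 endfacet
 facet normal 0.764 0.394 0.512
  outer loop
   vertex 3.9 0.4 3.1
   vertex 3.9 1.7 2.1
   vertex 2.2 3.7 3.1
  endloop
 endfacet
 facet normal 0.316 0.163 0.935
  outer loop
   vertex 3.9 0.4 3.1
   vertex 2.2 3.7 3.1
   vertex 0.1 2.6 4.0
  endloop
 endfacet
 facet normal 0.018 -0.352 0.936
  outer loop
   vertex 3.9 0.4 3.1
   vertex 0.1 2.6 4.0
   vertex 0.7 1.3 3.5
  endloop
 endfacet
 facet normal -0.011 -0.438 0.899
  outer loop
   vertex 3.9 0.4 3.1
   vertex 0.7 1.3 3.5
   vertex 0.1 0.7 3.2
  endloop
 endfacet
 facet normal -0.075 -0.715 -0.695
  outer loop
   vertex 3.9 0.4 3.1
   vertex 0.1 0.7 3.2
   vertex 3.1 3.3 0.2
  endloop
 endfacet
 facet normal 0.553 -0.508 -0.661
  outer loop
   vertex 3.9 0.4 3.1
   vertex 3.1 3.3 0.2
   vertex 3.9 1.7 2.1
  endloop
 endfacet
 facet normal -0.705 0.480 -0.522
  outer loop
   vertex 0.3 1.8 2.6
   vertex 1.6 3.6 2.5
   vertex 3.1 3.3 0.2
  endloop
 endfacet
 facet normal -0.752 0.520 -0.405
  outer loop
   vertex 0.3 1.8 2.6
   vertex 0.1 2.6 4.0
   vertex 1.6 3.6 2.5
  endloop
 endfacet
 facet normal -0.498 -0.344 -0.796
  outer loop
   vertex 0.3 1.8 2.6
   vertex 3.1 3.3 0.2
   vertex 0.1 0.7 3.2
  endloop
 endfacet
 facet normal -0.980 0.078 -0.184
  outer loop
   vertex 0.3 1.8 2.6
   vertex 0.1 0.7 3.2
   vertex 0.1 2.6 4.0
  endloop
 endfacet
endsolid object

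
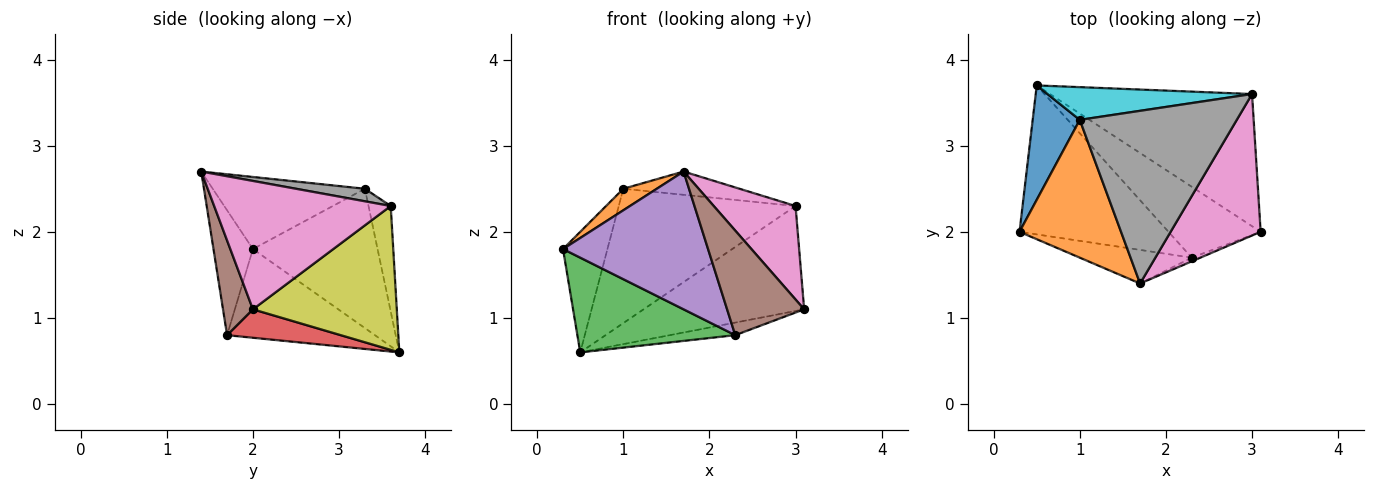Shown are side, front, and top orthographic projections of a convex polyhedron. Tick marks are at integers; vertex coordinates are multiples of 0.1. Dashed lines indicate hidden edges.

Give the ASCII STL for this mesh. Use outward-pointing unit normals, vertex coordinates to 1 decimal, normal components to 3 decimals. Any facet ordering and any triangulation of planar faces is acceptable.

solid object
 facet normal -0.898 0.320 0.304
  outer loop
   vertex 1.0 3.3 2.5
   vertex 0.5 3.7 0.6
   vertex 0.3 2.0 1.8
  endloop
 endfacet
 facet normal -0.574 -0.126 0.809
  outer loop
   vertex 1.0 3.3 2.5
   vertex 0.3 2.0 1.8
   vertex 1.7 1.4 2.7
  endloop
 endfacet
 facet normal -0.449 -0.479 -0.754
  outer loop
   vertex 2.3 1.7 0.8
   vertex 0.3 2.0 1.8
   vertex 0.5 3.7 0.6
  endloop
 endfacet
 facet normal 0.291 0.167 -0.942
  outer loop
   vertex 2.3 1.7 0.8
   vertex 0.5 3.7 0.6
   vertex 3.1 2.0 1.1
  endloop
 endfacet
 facet normal -0.255 -0.939 -0.229
  outer loop
   vertex 2.3 1.7 0.8
   vertex 1.7 1.4 2.7
   vertex 0.3 2.0 1.8
  endloop
 endfacet
 facet normal 0.362 -0.932 -0.033
  outer loop
   vertex 2.3 1.7 0.8
   vertex 3.1 2.0 1.1
   vertex 1.7 1.4 2.7
  endloop
 endfacet
 facet normal 0.766 -0.355 0.537
  outer loop
   vertex 3.0 3.6 2.3
   vertex 1.7 1.4 2.7
   vertex 3.1 2.0 1.1
  endloop
 endfacet
 facet normal 0.079 0.133 0.988
  outer loop
   vertex 3.0 3.6 2.3
   vertex 1.0 3.3 2.5
   vertex 1.7 1.4 2.7
  endloop
 endfacet
 facet normal 0.487 0.543 -0.684
  outer loop
   vertex 3.0 3.6 2.3
   vertex 3.1 2.0 1.1
   vertex 0.5 3.7 0.6
  endloop
 endfacet
 facet normal -0.121 0.964 0.235
  outer loop
   vertex 3.0 3.6 2.3
   vertex 0.5 3.7 0.6
   vertex 1.0 3.3 2.5
  endloop
 endfacet
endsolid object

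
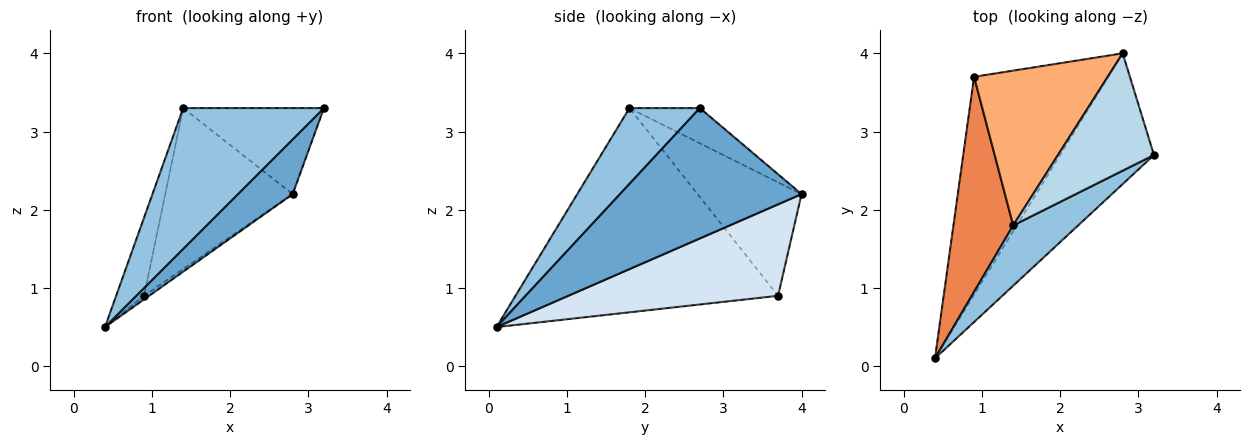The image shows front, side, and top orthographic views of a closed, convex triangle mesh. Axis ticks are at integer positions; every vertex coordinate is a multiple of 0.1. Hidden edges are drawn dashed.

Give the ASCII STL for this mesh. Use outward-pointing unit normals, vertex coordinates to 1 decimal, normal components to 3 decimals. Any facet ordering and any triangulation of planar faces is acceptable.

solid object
 facet normal 0.788 -0.238 -0.568
  outer loop
   vertex 2.8 4.0 2.2
   vertex 3.2 2.7 3.3
   vertex 0.4 0.1 0.5
  endloop
 endfacet
 facet normal 0.418 -0.835 0.358
  outer loop
   vertex 1.4 1.8 3.3
   vertex 0.4 0.1 0.5
   vertex 3.2 2.7 3.3
  endloop
 endfacet
 facet normal -0.284 0.567 0.773
  outer loop
   vertex 1.4 1.8 3.3
   vertex 3.2 2.7 3.3
   vertex 2.8 4.0 2.2
  endloop
 endfacet
 facet normal 0.563 0.014 -0.826
  outer loop
   vertex 0.9 3.7 0.9
   vertex 2.8 4.0 2.2
   vertex 0.4 0.1 0.5
  endloop
 endfacet
 facet normal -0.955 0.102 0.279
  outer loop
   vertex 0.9 3.7 0.9
   vertex 0.4 0.1 0.5
   vertex 1.4 1.8 3.3
  endloop
 endfacet
 facet normal -0.507 0.621 0.597
  outer loop
   vertex 0.9 3.7 0.9
   vertex 1.4 1.8 3.3
   vertex 2.8 4.0 2.2
  endloop
 endfacet
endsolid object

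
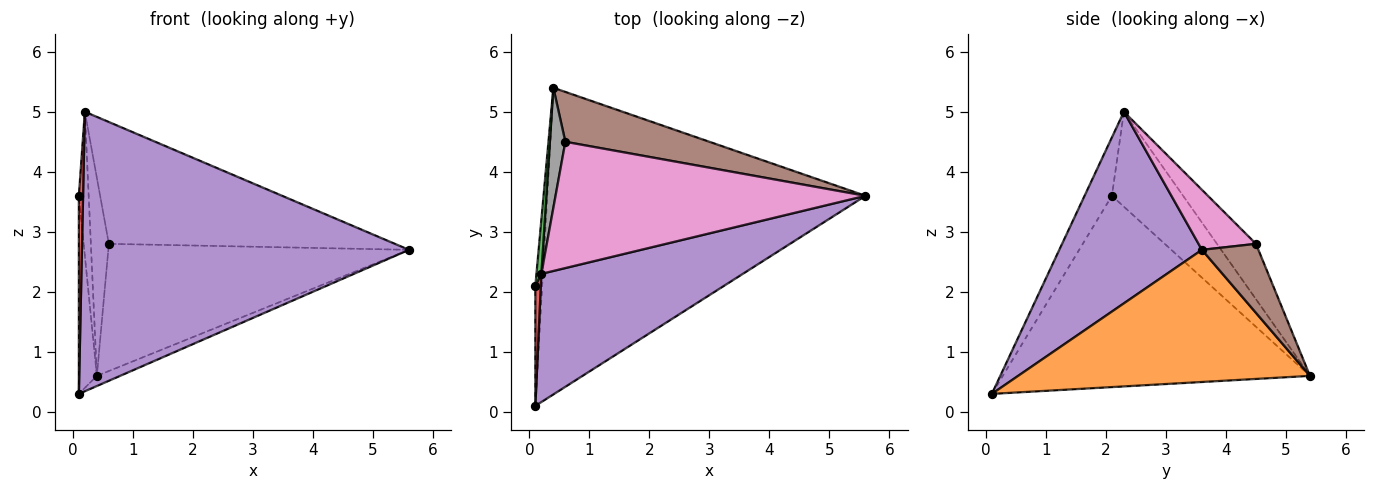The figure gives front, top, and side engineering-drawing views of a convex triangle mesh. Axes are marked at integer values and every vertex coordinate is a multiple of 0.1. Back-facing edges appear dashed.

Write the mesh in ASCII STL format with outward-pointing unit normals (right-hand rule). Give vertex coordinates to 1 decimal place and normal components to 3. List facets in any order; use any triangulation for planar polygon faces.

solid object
 facet normal -0.998 0.058 -0.035
  outer loop
   vertex 0.1 0.1 0.3
   vertex 0.1 2.1 3.6
   vertex 0.4 5.4 0.6
  endloop
 endfacet
 facet normal 0.383 0.031 -0.923
  outer loop
   vertex 0.1 0.1 0.3
   vertex 0.4 5.4 0.6
   vertex 5.6 3.6 2.7
  endloop
 endfacet
 facet normal -0.989 0.136 0.051
  outer loop
   vertex 0.2 2.3 5.0
   vertex 0.4 5.4 0.6
   vertex 0.1 2.1 3.6
  endloop
 endfacet
 facet normal -0.984 -0.152 0.092
  outer loop
   vertex 0.2 2.3 5.0
   vertex 0.1 2.1 3.6
   vertex 0.1 0.1 0.3
  endloop
 endfacet
 facet normal 0.369 -0.845 0.388
  outer loop
   vertex 0.2 2.3 5.0
   vertex 0.1 0.1 0.3
   vertex 5.6 3.6 2.7
  endloop
 endfacet
 facet normal 0.172 0.917 0.360
  outer loop
   vertex 0.6 4.5 2.8
   vertex 5.6 3.6 2.7
   vertex 0.4 5.4 0.6
  endloop
 endfacet
 facet normal 0.138 0.688 0.713
  outer loop
   vertex 0.6 4.5 2.8
   vertex 0.2 2.3 5.0
   vertex 5.6 3.6 2.7
  endloop
 endfacet
 facet normal -0.880 0.406 0.246
  outer loop
   vertex 0.6 4.5 2.8
   vertex 0.4 5.4 0.6
   vertex 0.2 2.3 5.0
  endloop
 endfacet
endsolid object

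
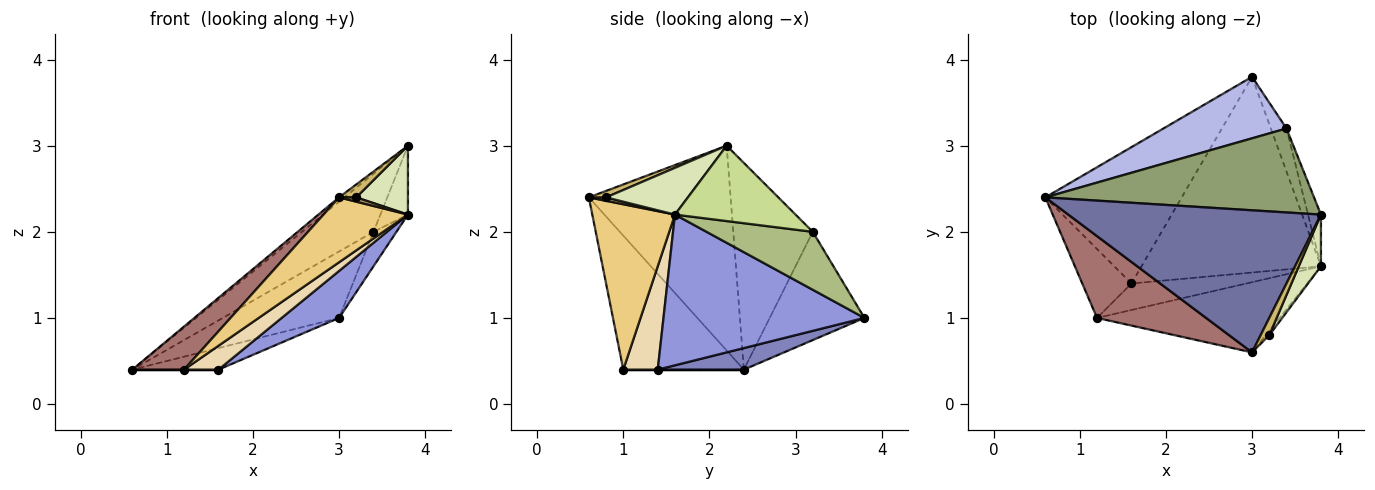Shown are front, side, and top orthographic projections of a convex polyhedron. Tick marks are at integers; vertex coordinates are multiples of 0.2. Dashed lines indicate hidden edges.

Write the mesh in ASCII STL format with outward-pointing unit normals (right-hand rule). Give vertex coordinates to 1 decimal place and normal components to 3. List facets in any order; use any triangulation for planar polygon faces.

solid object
 facet normal -0.630 0.024 0.777
  outer loop
   vertex 3.0 0.6 2.4
   vertex 3.8 2.2 3.0
   vertex 0.6 2.4 0.4
  endloop
 endfacet
 facet normal 0.154 0.154 -0.976
  outer loop
   vertex 1.6 1.4 0.4
   vertex 0.6 2.4 0.4
   vertex 3.0 3.8 1.0
  endloop
 endfacet
 facet normal 0.633 -0.181 -0.753
  outer loop
   vertex 1.6 1.4 0.4
   vertex 3.0 3.8 1.0
   vertex 3.8 1.6 2.2
  endloop
 endfacet
 facet normal -0.513 0.630 0.583
  outer loop
   vertex 3.4 3.2 2.0
   vertex 3.0 3.8 1.0
   vertex 0.6 2.4 0.4
  endloop
 endfacet
 facet normal -0.535 0.481 0.695
  outer loop
   vertex 3.4 3.2 2.0
   vertex 0.6 2.4 0.4
   vertex 3.8 2.2 3.0
  endloop
 endfacet
 facet normal 0.945 0.204 -0.255
  outer loop
   vertex 3.4 3.2 2.0
   vertex 3.8 1.6 2.2
   vertex 3.0 3.8 1.0
  endloop
 endfacet
 facet normal 0.962 0.220 -0.165
  outer loop
   vertex 3.4 3.2 2.0
   vertex 3.8 2.2 3.0
   vertex 3.8 1.6 2.2
  endloop
 endfacet
 facet normal 0.785 -0.496 0.372
  outer loop
   vertex 3.2 0.8 2.4
   vertex 3.8 1.6 2.2
   vertex 3.8 2.2 3.0
  endloop
 endfacet
 facet normal 0.577 -0.577 -0.577
  outer loop
   vertex 3.2 0.8 2.4
   vertex 3.0 0.6 2.4
   vertex 3.8 1.6 2.2
  endloop
 endfacet
 facet normal 0.514 -0.514 0.686
  outer loop
   vertex 3.2 0.8 2.4
   vertex 3.8 2.2 3.0
   vertex 3.0 0.6 2.4
  endloop
 endfacet
 facet normal 0.554 -0.565 -0.611
  outer loop
   vertex 1.2 1.0 0.4
   vertex 3.8 1.6 2.2
   vertex 3.0 0.6 2.4
  endloop
 endfacet
 facet normal 0.556 -0.556 -0.618
  outer loop
   vertex 1.2 1.0 0.4
   vertex 1.6 1.4 0.4
   vertex 3.8 1.6 2.2
  endloop
 endfacet
 facet normal -0.736 -0.315 0.599
  outer loop
   vertex 1.2 1.0 0.4
   vertex 3.0 0.6 2.4
   vertex 0.6 2.4 0.4
  endloop
 endfacet
 facet normal 0.000 0.000 -1.000
  outer loop
   vertex 1.2 1.0 0.4
   vertex 0.6 2.4 0.4
   vertex 1.6 1.4 0.4
  endloop
 endfacet
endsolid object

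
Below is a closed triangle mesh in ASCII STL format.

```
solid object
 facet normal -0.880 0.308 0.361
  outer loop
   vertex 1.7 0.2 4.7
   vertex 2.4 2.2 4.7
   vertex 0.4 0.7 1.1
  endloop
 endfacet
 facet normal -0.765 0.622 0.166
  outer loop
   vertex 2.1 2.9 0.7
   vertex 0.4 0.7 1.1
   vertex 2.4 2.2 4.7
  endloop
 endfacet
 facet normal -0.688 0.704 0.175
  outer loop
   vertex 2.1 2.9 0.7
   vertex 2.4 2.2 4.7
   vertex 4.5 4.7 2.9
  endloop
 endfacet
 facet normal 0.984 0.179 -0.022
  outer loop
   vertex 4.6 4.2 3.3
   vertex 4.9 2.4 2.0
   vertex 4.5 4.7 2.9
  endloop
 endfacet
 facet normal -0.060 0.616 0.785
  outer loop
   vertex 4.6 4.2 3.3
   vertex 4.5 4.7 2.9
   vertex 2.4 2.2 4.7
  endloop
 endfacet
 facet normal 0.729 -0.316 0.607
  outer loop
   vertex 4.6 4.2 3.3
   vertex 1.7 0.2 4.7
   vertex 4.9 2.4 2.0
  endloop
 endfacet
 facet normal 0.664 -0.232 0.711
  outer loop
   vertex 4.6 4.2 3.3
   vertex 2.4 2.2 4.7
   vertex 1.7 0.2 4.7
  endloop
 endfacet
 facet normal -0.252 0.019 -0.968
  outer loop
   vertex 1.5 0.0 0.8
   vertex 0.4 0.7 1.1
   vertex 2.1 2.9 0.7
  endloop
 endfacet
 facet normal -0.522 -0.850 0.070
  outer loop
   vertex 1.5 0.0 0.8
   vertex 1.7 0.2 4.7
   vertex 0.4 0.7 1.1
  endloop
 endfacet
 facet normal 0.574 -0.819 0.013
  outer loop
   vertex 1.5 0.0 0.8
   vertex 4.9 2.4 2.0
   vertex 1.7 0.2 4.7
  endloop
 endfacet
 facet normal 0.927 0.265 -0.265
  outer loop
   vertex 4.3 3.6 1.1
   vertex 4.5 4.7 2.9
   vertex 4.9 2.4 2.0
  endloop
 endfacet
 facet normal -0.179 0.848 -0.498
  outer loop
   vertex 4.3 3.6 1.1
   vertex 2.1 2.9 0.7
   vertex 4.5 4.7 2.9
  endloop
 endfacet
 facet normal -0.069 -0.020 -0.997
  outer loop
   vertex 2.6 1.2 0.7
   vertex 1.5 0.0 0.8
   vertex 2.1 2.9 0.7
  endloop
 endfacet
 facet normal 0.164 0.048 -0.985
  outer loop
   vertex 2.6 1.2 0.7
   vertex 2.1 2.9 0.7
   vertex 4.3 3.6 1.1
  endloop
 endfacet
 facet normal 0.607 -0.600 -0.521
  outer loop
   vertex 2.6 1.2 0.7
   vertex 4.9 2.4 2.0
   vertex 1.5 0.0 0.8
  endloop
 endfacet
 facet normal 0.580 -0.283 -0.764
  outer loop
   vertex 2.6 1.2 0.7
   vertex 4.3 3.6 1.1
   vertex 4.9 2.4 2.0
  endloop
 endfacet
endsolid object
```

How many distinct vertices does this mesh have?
10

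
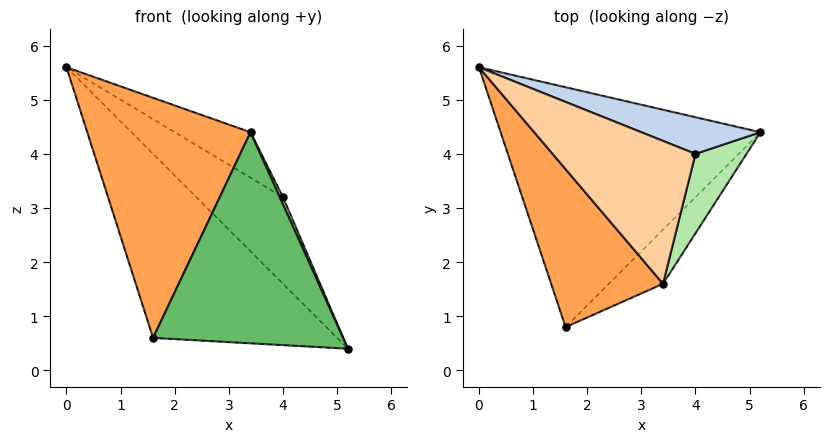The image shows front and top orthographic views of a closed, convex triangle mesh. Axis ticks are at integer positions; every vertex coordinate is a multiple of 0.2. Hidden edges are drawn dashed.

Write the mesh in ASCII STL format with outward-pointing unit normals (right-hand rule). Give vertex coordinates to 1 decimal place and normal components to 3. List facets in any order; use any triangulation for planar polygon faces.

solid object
 facet normal -0.547 0.510 -0.664
  outer loop
   vertex 1.6 0.8 0.6
   vertex 0.0 5.6 5.6
   vertex 5.2 4.4 0.4
  endloop
 endfacet
 facet normal 0.516 0.789 0.334
  outer loop
   vertex 4.0 4.0 3.2
   vertex 5.2 4.4 0.4
   vertex 0.0 5.6 5.6
  endloop
 endfacet
 facet normal -0.619 -0.656 0.431
  outer loop
   vertex 3.4 1.6 4.4
   vertex 0.0 5.6 5.6
   vertex 1.6 0.8 0.6
  endloop
 endfacet
 facet normal 0.570 0.249 0.783
  outer loop
   vertex 3.4 1.6 4.4
   vertex 4.0 4.0 3.2
   vertex 0.0 5.6 5.6
  endloop
 endfacet
 facet normal 0.691 -0.701 -0.180
  outer loop
   vertex 3.4 1.6 4.4
   vertex 1.6 0.8 0.6
   vertex 5.2 4.4 0.4
  endloop
 endfacet
 facet normal 0.920 -0.035 0.389
  outer loop
   vertex 3.4 1.6 4.4
   vertex 5.2 4.4 0.4
   vertex 4.0 4.0 3.2
  endloop
 endfacet
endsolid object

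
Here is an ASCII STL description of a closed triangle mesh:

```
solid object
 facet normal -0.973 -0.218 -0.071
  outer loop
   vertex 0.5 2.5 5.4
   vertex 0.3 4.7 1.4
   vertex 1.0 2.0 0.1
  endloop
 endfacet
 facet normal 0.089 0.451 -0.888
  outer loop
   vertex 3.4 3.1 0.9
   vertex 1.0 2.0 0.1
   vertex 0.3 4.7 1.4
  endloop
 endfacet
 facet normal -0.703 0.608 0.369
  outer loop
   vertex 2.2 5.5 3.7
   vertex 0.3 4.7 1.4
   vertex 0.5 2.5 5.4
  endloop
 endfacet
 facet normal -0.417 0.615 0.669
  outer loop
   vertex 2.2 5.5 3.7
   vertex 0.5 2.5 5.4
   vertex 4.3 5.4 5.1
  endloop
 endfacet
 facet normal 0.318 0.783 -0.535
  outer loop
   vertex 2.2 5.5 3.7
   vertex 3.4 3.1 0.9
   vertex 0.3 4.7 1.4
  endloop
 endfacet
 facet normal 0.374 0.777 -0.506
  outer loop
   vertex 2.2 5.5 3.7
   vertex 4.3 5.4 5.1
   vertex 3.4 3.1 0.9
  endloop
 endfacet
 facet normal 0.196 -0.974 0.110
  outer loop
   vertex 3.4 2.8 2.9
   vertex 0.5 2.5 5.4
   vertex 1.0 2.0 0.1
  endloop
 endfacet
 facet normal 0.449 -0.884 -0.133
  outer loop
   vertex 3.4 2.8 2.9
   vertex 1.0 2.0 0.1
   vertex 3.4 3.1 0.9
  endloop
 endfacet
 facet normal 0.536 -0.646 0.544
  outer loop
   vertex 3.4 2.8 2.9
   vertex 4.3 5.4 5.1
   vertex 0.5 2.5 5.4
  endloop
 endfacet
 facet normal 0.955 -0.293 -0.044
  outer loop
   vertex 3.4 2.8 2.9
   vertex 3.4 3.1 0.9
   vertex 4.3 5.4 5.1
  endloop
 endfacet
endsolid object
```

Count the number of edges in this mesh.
15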